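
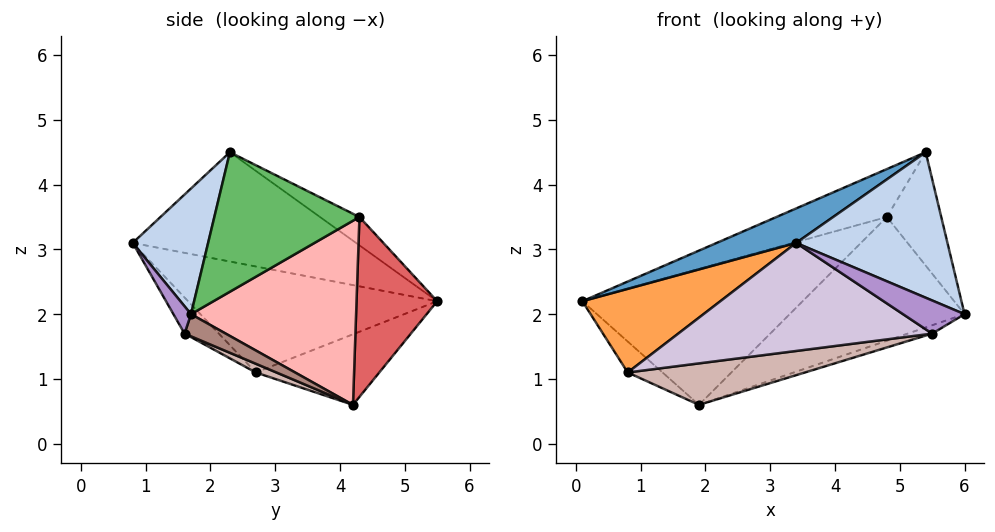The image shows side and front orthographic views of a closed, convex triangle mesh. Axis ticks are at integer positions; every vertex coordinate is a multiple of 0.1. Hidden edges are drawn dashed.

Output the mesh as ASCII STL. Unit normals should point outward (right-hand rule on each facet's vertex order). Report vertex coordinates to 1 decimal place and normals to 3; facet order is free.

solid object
 facet normal -0.477 -0.170 0.863
  outer loop
   vertex 5.4 2.3 4.5
   vertex 0.1 5.5 2.2
   vertex 3.4 0.8 3.1
  endloop
 endfacet
 facet normal 0.425 -0.852 0.306
  outer loop
   vertex 5.4 2.3 4.5
   vertex 3.4 0.8 3.1
   vertex 6.0 1.7 2.0
  endloop
 endfacet
 facet normal -0.724 -0.401 0.561
  outer loop
   vertex 0.8 2.7 1.1
   vertex 3.4 0.8 3.1
   vertex 0.1 5.5 2.2
  endloop
 endfacet
 facet normal -0.145 0.407 0.902
  outer loop
   vertex 4.8 4.3 3.5
   vertex 0.1 5.5 2.2
   vertex 5.4 2.3 4.5
  endloop
 endfacet
 facet normal 0.927 0.348 0.139
  outer loop
   vertex 4.8 4.3 3.5
   vertex 5.4 2.3 4.5
   vertex 6.0 1.7 2.0
  endloop
 endfacet
 facet normal -0.586 0.165 -0.793
  outer loop
   vertex 1.9 4.2 0.6
   vertex 0.8 2.7 1.1
   vertex 0.1 5.5 2.2
  endloop
 endfacet
 facet normal 0.322 0.879 -0.352
  outer loop
   vertex 1.9 4.2 0.6
   vertex 0.1 5.5 2.2
   vertex 4.8 4.3 3.5
  endloop
 endfacet
 facet normal 0.559 0.593 -0.580
  outer loop
   vertex 1.9 4.2 0.6
   vertex 4.8 4.3 3.5
   vertex 6.0 1.7 2.0
  endloop
 endfacet
 facet normal 0.272 -0.953 -0.136
  outer loop
   vertex 5.5 1.6 1.7
   vertex 6.0 1.7 2.0
   vertex 3.4 0.8 3.1
  endloop
 endfacet
 facet normal -0.106 -0.786 -0.609
  outer loop
   vertex 5.5 1.6 1.7
   vertex 3.4 0.8 3.1
   vertex 0.8 2.7 1.1
  endloop
 endfacet
 facet normal 0.455 0.271 -0.848
  outer loop
   vertex 5.5 1.6 1.7
   vertex 1.9 4.2 0.6
   vertex 6.0 1.7 2.0
  endloop
 endfacet
 facet normal 0.040 -0.342 -0.939
  outer loop
   vertex 5.5 1.6 1.7
   vertex 0.8 2.7 1.1
   vertex 1.9 4.2 0.6
  endloop
 endfacet
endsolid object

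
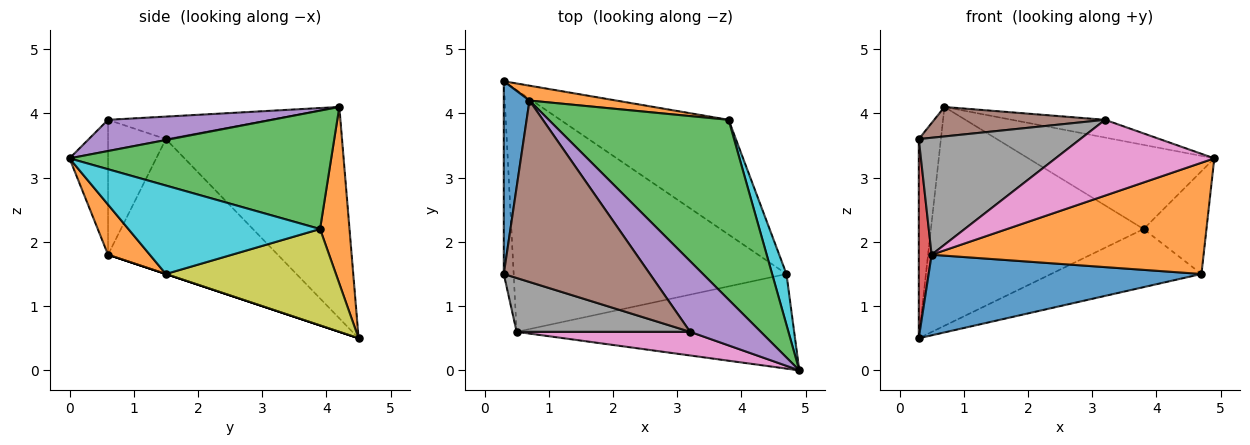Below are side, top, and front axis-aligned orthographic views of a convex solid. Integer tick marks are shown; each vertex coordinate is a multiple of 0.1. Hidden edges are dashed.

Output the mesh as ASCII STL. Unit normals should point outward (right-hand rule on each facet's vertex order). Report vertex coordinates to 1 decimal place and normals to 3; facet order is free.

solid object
 facet normal -0.985 0.124 0.120
  outer loop
   vertex 0.3 1.5 3.6
   vertex 0.7 4.2 4.1
   vertex 0.3 4.5 0.5
  endloop
 endfacet
 facet normal 0.137 0.988 0.067
  outer loop
   vertex 3.8 3.9 2.2
   vertex 0.3 4.5 0.5
   vertex 0.7 4.2 4.1
  endloop
 endfacet
 facet normal 0.512 0.364 0.778
  outer loop
   vertex 3.8 3.9 2.2
   vertex 0.7 4.2 4.1
   vertex 4.9 0.0 3.3
  endloop
 endfacet
 facet normal -0.994 -0.075 -0.073
  outer loop
   vertex 0.5 0.6 1.8
   vertex 0.3 1.5 3.6
   vertex 0.3 4.5 0.5
  endloop
 endfacet
 facet normal 0.394 0.224 0.892
  outer loop
   vertex 3.2 0.6 3.9
   vertex 4.9 0.0 3.3
   vertex 0.7 4.2 4.1
  endloop
 endfacet
 facet normal -0.150 -0.158 0.976
  outer loop
   vertex 3.2 0.6 3.9
   vertex 0.7 4.2 4.1
   vertex 0.3 1.5 3.6
  endloop
 endfacet
 facet normal -0.226 -0.930 0.290
  outer loop
   vertex 3.2 0.6 3.9
   vertex 0.5 0.6 1.8
   vertex 4.9 0.0 3.3
  endloop
 endfacet
 facet normal -0.309 -0.864 0.398
  outer loop
   vertex 3.2 0.6 3.9
   vertex 0.3 1.5 3.6
   vertex 0.5 0.6 1.8
  endloop
 endfacet
 facet normal 0.455 0.402 -0.795
  outer loop
   vertex 4.7 1.5 1.5
   vertex 0.3 4.5 0.5
   vertex 3.8 3.9 2.2
  endloop
 endfacet
 facet normal 0.939 0.308 0.152
  outer loop
   vertex 4.7 1.5 1.5
   vertex 3.8 3.9 2.2
   vertex 4.9 0.0 3.3
  endloop
 endfacet
 facet normal 0.000 -0.316 -0.949
  outer loop
   vertex 4.7 1.5 1.5
   vertex 0.5 0.6 1.8
   vertex 0.3 4.5 0.5
  endloop
 endfacet
 facet normal 0.116 -0.757 -0.643
  outer loop
   vertex 4.7 1.5 1.5
   vertex 4.9 0.0 3.3
   vertex 0.5 0.6 1.8
  endloop
 endfacet
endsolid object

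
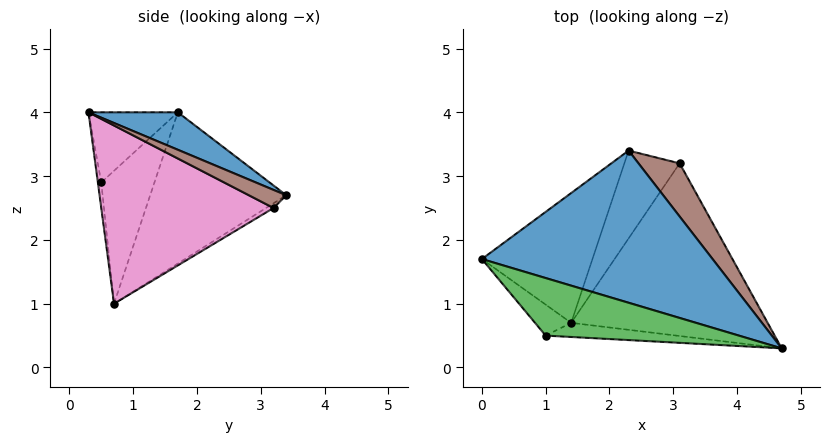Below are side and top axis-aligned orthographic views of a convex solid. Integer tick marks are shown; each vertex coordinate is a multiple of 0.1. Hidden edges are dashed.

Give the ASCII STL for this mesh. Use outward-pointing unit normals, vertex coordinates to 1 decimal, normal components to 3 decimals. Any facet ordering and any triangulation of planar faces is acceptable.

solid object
 facet normal 0.141 0.474 0.869
  outer loop
   vertex 2.3 3.4 2.7
   vertex 0.0 1.7 4.0
   vertex 4.7 0.3 4.0
  endloop
 endfacet
 facet normal -0.680 0.539 -0.497
  outer loop
   vertex 1.4 0.7 1.0
   vertex 0.0 1.7 4.0
   vertex 2.3 3.4 2.7
  endloop
 endfacet
 facet normal -0.224 -0.753 0.618
  outer loop
   vertex 1.0 0.5 2.9
   vertex 4.7 0.3 4.0
   vertex 0.0 1.7 4.0
  endloop
 endfacet
 facet normal -0.841 -0.491 -0.229
  outer loop
   vertex 1.0 0.5 2.9
   vertex 0.0 1.7 4.0
   vertex 1.4 0.7 1.0
  endloop
 endfacet
 facet normal -0.021 -0.994 -0.109
  outer loop
   vertex 1.0 0.5 2.9
   vertex 1.4 0.7 1.0
   vertex 4.7 0.3 4.0
  endloop
 endfacet
 facet normal 0.331 0.571 0.751
  outer loop
   vertex 3.1 3.2 2.5
   vertex 2.3 3.4 2.7
   vertex 4.7 0.3 4.0
  endloop
 endfacet
 facet normal 0.672 -0.012 -0.741
  outer loop
   vertex 3.1 3.2 2.5
   vertex 4.7 0.3 4.0
   vertex 1.4 0.7 1.0
  endloop
 endfacet
 facet normal -0.071 0.548 -0.833
  outer loop
   vertex 3.1 3.2 2.5
   vertex 1.4 0.7 1.0
   vertex 2.3 3.4 2.7
  endloop
 endfacet
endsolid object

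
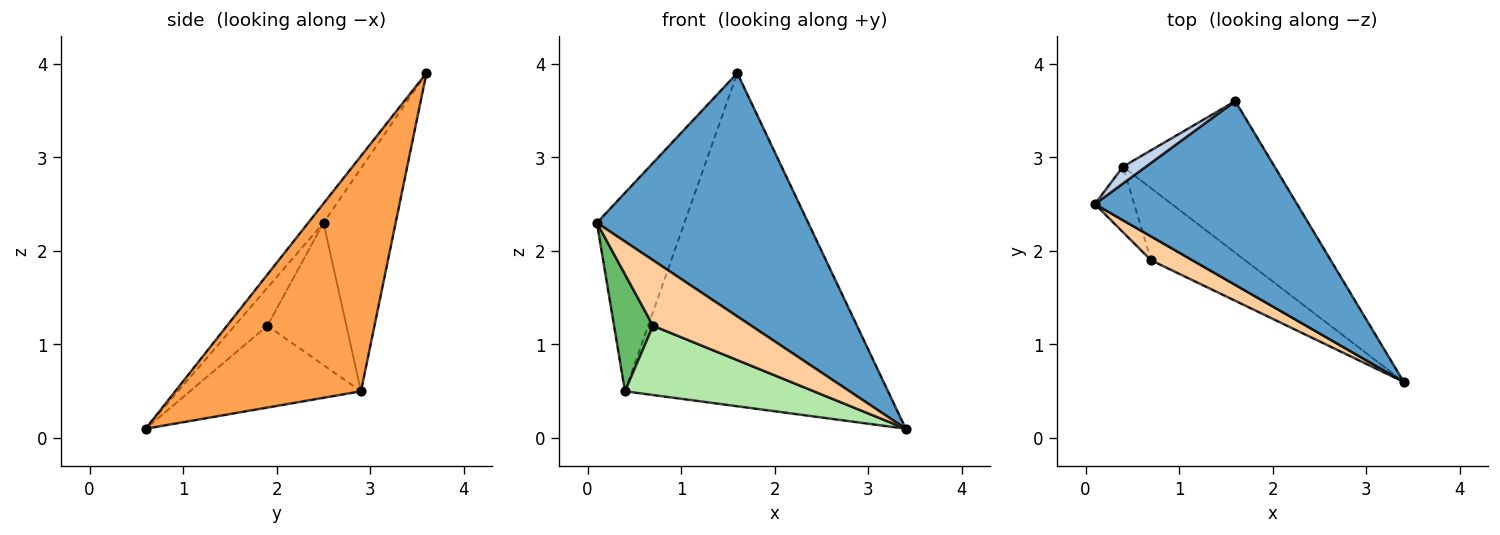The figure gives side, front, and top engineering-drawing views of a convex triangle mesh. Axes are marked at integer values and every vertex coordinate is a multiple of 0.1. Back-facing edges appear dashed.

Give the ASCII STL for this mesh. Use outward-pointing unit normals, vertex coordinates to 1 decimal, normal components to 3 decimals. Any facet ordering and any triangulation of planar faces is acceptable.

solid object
 facet normal -0.058 -0.797 0.602
  outer loop
   vertex 1.6 3.6 3.9
   vertex 0.1 2.5 2.3
   vertex 3.4 0.6 0.1
  endloop
 endfacet
 facet normal -0.635 0.770 0.065
  outer loop
   vertex 0.4 2.9 0.5
   vertex 0.1 2.5 2.3
   vertex 1.6 3.6 3.9
  endloop
 endfacet
 facet normal 0.541 0.766 -0.348
  outer loop
   vertex 0.4 2.9 0.5
   vertex 1.6 3.6 3.9
   vertex 3.4 0.6 0.1
  endloop
 endfacet
 facet normal -0.299 -0.897 0.326
  outer loop
   vertex 0.7 1.9 1.2
   vertex 3.4 0.6 0.1
   vertex 0.1 2.5 2.3
  endloop
 endfacet
 facet normal -0.870 -0.429 -0.241
  outer loop
   vertex 0.7 1.9 1.2
   vertex 0.1 2.5 2.3
   vertex 0.4 2.9 0.5
  endloop
 endfacet
 facet normal -0.531 -0.587 -0.611
  outer loop
   vertex 0.7 1.9 1.2
   vertex 0.4 2.9 0.5
   vertex 3.4 0.6 0.1
  endloop
 endfacet
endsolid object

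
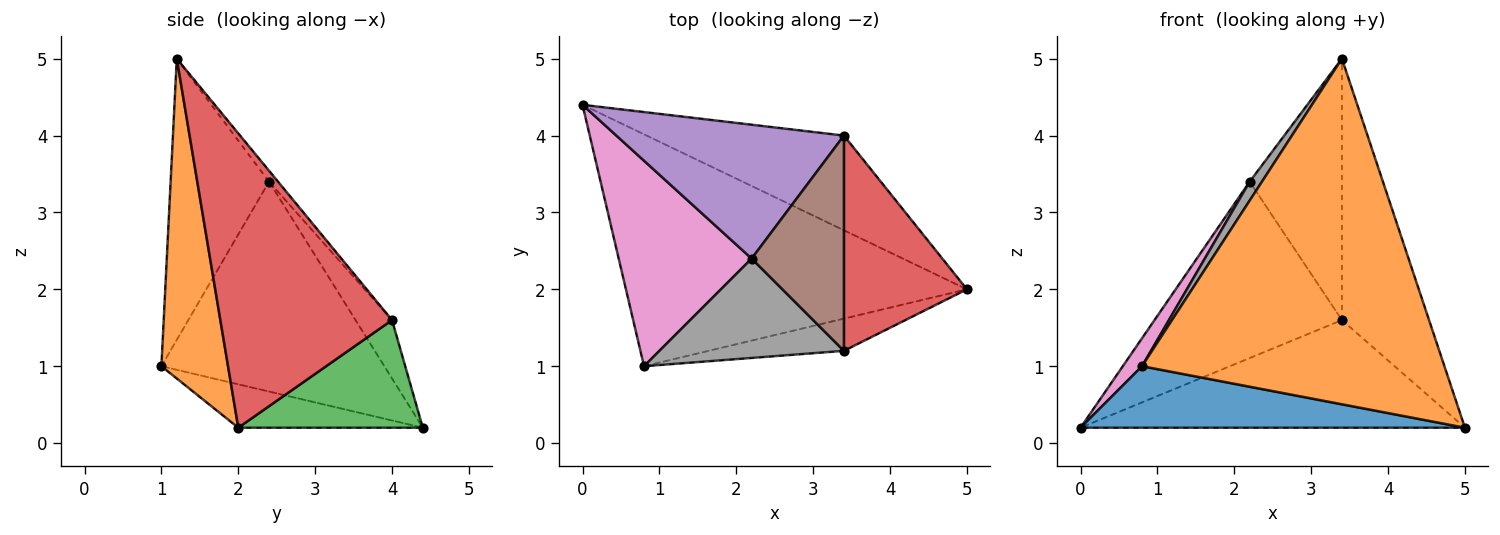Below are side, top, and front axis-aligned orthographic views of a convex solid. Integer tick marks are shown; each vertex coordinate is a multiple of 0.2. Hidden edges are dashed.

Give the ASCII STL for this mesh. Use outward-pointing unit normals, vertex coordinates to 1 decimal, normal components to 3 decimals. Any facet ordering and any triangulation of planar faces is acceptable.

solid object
 facet normal -0.122 -0.254 -0.959
  outer loop
   vertex 0.8 1.0 1.0
   vertex 0.0 4.4 0.2
   vertex 5.0 2.0 0.2
  endloop
 endfacet
 facet normal 0.214 -0.973 -0.091
  outer loop
   vertex 3.4 1.2 5.0
   vertex 0.8 1.0 1.0
   vertex 5.0 2.0 0.2
  endloop
 endfacet
 facet normal 0.339 0.706 -0.622
  outer loop
   vertex 3.4 4.0 1.6
   vertex 5.0 2.0 0.2
   vertex 0.0 4.4 0.2
  endloop
 endfacet
 facet normal 0.836 0.424 0.349
  outer loop
   vertex 3.4 4.0 1.6
   vertex 3.4 1.2 5.0
   vertex 5.0 2.0 0.2
  endloop
 endfacet
 facet normal -0.153 0.787 0.597
  outer loop
   vertex 2.2 2.4 3.4
   vertex 3.4 4.0 1.6
   vertex 0.0 4.4 0.2
  endloop
 endfacet
 facet normal -0.075 0.770 0.634
  outer loop
   vertex 2.2 2.4 3.4
   vertex 3.4 1.2 5.0
   vertex 3.4 4.0 1.6
  endloop
 endfacet
 facet normal -0.842 -0.073 0.534
  outer loop
   vertex 2.2 2.4 3.4
   vertex 0.0 4.4 0.2
   vertex 0.8 1.0 1.0
  endloop
 endfacet
 facet normal -0.832 -0.104 0.546
  outer loop
   vertex 2.2 2.4 3.4
   vertex 0.8 1.0 1.0
   vertex 3.4 1.2 5.0
  endloop
 endfacet
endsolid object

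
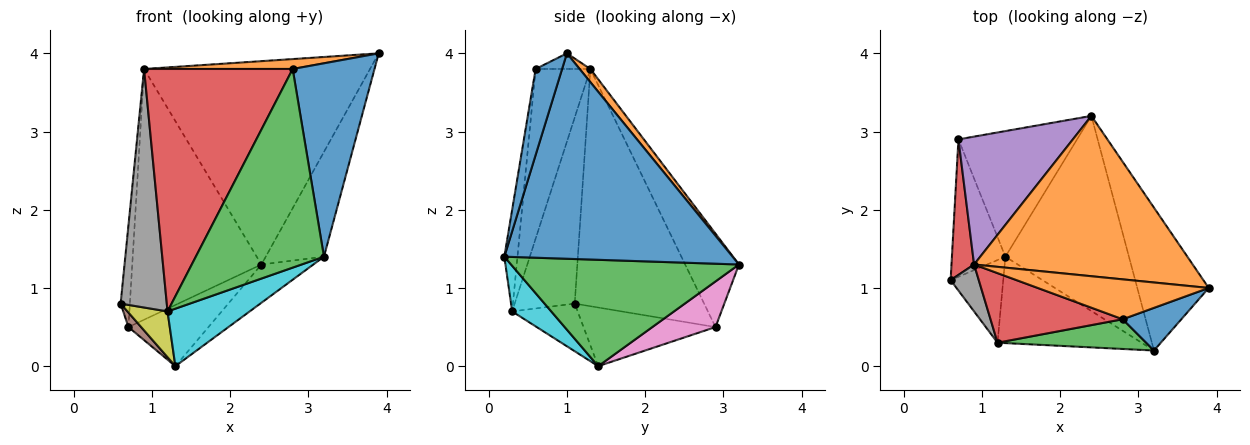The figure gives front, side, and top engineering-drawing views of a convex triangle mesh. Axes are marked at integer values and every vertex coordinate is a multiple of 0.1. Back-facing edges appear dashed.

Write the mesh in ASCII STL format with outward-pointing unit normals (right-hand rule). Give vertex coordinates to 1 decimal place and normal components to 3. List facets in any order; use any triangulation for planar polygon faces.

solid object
 facet normal 0.918 0.234 -0.319
  outer loop
   vertex 3.2 0.2 1.4
   vertex 2.4 3.2 1.3
   vertex 3.9 1.0 4.0
  endloop
 endfacet
 facet normal 0.037 0.785 0.619
  outer loop
   vertex 0.9 1.3 3.8
   vertex 3.9 1.0 4.0
   vertex 2.4 3.2 1.3
  endloop
 endfacet
 facet normal 0.645 0.147 -0.750
  outer loop
   vertex 1.3 1.4 0.0
   vertex 2.4 3.2 1.3
   vertex 3.2 0.2 1.4
  endloop
 endfacet
 facet normal -0.993 0.071 0.095
  outer loop
   vertex 0.7 2.9 0.5
   vertex 0.6 1.1 0.8
   vertex 0.9 1.3 3.8
  endloop
 endfacet
 facet normal -0.348 0.835 0.426
  outer loop
   vertex 0.7 2.9 0.5
   vertex 0.9 1.3 3.8
   vertex 2.4 3.2 1.3
  endloop
 endfacet
 facet normal -0.737 -0.071 -0.672
  outer loop
   vertex 0.7 2.9 0.5
   vertex 1.3 1.4 0.0
   vertex 0.6 1.1 0.8
  endloop
 endfacet
 facet normal 0.327 0.414 -0.850
  outer loop
   vertex 0.7 2.9 0.5
   vertex 2.4 3.2 1.3
   vertex 1.3 1.4 0.0
  endloop
 endfacet
 facet normal -0.787 -0.605 0.119
  outer loop
   vertex 1.2 0.3 0.7
   vertex 0.9 1.3 3.8
   vertex 0.6 1.1 0.8
  endloop
 endfacet
 facet normal -0.621 -0.380 -0.686
  outer loop
   vertex 1.2 0.3 0.7
   vertex 0.6 1.1 0.8
   vertex 1.3 1.4 0.0
  endloop
 endfacet
 facet normal 0.255 -0.536 -0.805
  outer loop
   vertex 1.2 0.3 0.7
   vertex 1.3 1.4 0.0
   vertex 3.2 0.2 1.4
  endloop
 endfacet
 facet normal 0.301 -0.931 0.205
  outer loop
   vertex 2.8 0.6 3.8
   vertex 3.2 0.2 1.4
   vertex 3.9 1.0 4.0
  endloop
 endfacet
 facet normal -0.088 -0.240 0.967
  outer loop
   vertex 2.8 0.6 3.8
   vertex 3.9 1.0 4.0
   vertex 0.9 1.3 3.8
  endloop
 endfacet
 facet normal -0.101 -0.984 0.147
  outer loop
   vertex 2.8 0.6 3.8
   vertex 1.2 0.3 0.7
   vertex 3.2 0.2 1.4
  endloop
 endfacet
 facet normal -0.334 -0.906 0.260
  outer loop
   vertex 2.8 0.6 3.8
   vertex 0.9 1.3 3.8
   vertex 1.2 0.3 0.7
  endloop
 endfacet
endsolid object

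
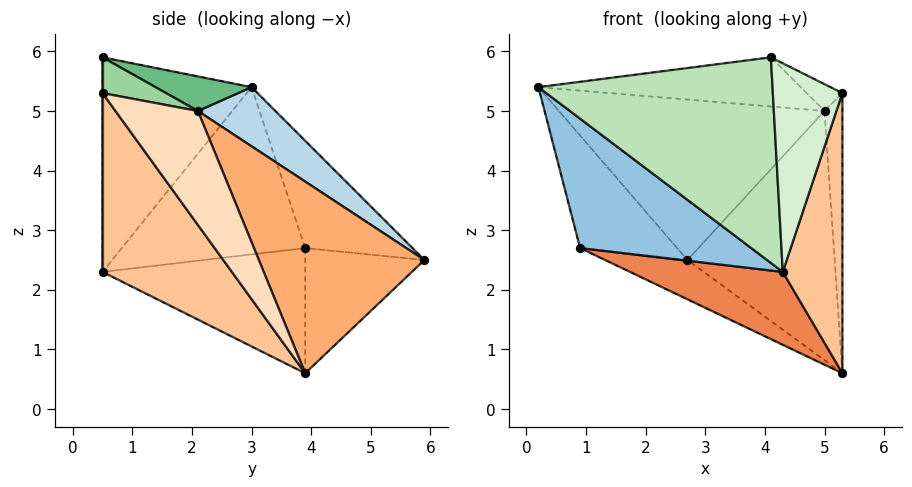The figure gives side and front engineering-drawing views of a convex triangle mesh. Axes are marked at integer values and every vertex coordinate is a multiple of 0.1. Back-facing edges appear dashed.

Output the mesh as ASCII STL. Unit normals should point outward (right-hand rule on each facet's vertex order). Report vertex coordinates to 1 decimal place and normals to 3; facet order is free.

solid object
 facet normal -0.741 0.670 0.031
  outer loop
   vertex 0.9 3.9 2.7
   vertex 0.2 3.0 5.4
   vertex 2.7 5.9 2.5
  endloop
 endfacet
 facet normal -0.675 -0.630 -0.385
  outer loop
   vertex 0.9 3.9 2.7
   vertex 4.3 0.5 2.3
   vertex 0.2 3.0 5.4
  endloop
 endfacet
 facet normal 0.179 0.614 0.769
  outer loop
   vertex 5.0 2.1 5.0
   vertex 2.7 5.9 2.5
   vertex 0.2 3.0 5.4
  endloop
 endfacet
 facet normal -0.413 0.285 -0.865
  outer loop
   vertex 5.3 3.9 0.6
   vertex 0.9 3.9 2.7
   vertex 2.7 5.9 2.5
  endloop
 endfacet
 facet normal -0.410 -0.309 -0.858
  outer loop
   vertex 5.3 3.9 0.6
   vertex 4.3 0.5 2.3
   vertex 0.9 3.9 2.7
  endloop
 endfacet
 facet normal 0.711 0.632 0.307
  outer loop
   vertex 5.3 3.9 0.6
   vertex 2.7 5.9 2.5
   vertex 5.0 2.1 5.0
  endloop
 endfacet
 facet normal 0.869 -0.401 -0.290
  outer loop
   vertex 5.3 3.9 0.6
   vertex 5.3 0.5 5.3
   vertex 4.3 0.5 2.3
  endloop
 endfacet
 facet normal 0.966 0.210 0.152
  outer loop
   vertex 5.3 3.9 0.6
   vertex 5.0 2.1 5.0
   vertex 5.3 0.5 5.3
  endloop
 endfacet
 facet normal 0.153 0.418 0.896
  outer loop
   vertex 4.1 0.5 5.9
   vertex 5.0 2.1 5.0
   vertex 0.2 3.0 5.4
  endloop
 endfacet
 facet normal 0.434 0.244 0.867
  outer loop
   vertex 4.1 0.5 5.9
   vertex 5.3 0.5 5.3
   vertex 5.0 2.1 5.0
  endloop
 endfacet
 facet normal -0.537 -0.843 -0.030
  outer loop
   vertex 4.1 0.5 5.9
   vertex 0.2 3.0 5.4
   vertex 4.3 0.5 2.3
  endloop
 endfacet
 facet normal 0.000 -1.000 0.000
  outer loop
   vertex 4.1 0.5 5.9
   vertex 4.3 0.5 2.3
   vertex 5.3 0.5 5.3
  endloop
 endfacet
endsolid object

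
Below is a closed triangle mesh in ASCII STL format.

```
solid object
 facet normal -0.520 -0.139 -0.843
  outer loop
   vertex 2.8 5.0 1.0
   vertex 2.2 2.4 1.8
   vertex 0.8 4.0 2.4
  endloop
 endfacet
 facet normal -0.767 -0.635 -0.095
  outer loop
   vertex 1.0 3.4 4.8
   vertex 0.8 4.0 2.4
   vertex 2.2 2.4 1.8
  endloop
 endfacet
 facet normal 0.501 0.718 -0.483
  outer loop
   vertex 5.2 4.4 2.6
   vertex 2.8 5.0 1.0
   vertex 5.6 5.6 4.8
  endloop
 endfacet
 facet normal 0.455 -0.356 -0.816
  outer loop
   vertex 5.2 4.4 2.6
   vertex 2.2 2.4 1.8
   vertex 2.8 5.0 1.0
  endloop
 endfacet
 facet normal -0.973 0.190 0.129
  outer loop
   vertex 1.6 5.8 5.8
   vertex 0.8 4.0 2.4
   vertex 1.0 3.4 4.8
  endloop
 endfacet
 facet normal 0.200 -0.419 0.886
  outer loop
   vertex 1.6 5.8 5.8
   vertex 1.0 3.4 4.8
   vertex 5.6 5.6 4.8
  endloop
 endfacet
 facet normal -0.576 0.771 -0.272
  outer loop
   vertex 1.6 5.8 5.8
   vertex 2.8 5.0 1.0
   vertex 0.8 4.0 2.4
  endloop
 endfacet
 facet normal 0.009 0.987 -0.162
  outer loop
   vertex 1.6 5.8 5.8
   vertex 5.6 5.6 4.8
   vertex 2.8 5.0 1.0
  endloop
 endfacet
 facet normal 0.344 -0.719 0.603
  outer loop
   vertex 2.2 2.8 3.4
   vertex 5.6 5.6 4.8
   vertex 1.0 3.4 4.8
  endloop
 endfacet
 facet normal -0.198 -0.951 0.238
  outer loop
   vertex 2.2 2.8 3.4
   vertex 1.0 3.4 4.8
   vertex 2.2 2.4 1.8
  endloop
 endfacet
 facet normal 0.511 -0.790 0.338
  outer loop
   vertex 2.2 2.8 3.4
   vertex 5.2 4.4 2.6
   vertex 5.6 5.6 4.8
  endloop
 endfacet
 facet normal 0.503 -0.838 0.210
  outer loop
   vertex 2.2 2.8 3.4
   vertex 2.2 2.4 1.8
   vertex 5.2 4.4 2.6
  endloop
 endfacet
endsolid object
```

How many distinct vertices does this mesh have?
8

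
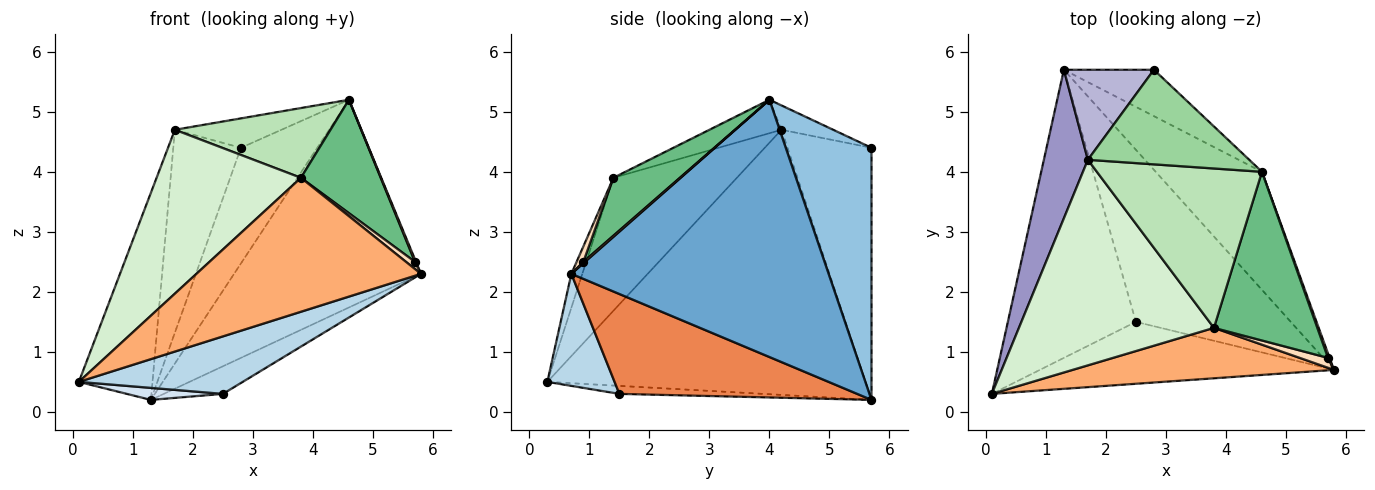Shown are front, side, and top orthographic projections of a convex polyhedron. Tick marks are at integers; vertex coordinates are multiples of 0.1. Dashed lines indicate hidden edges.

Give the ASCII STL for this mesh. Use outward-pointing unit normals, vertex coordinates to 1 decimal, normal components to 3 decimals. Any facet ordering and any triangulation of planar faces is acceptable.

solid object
 facet normal 0.767 0.557 -0.317
  outer loop
   vertex 4.6 4.0 5.2
   vertex 5.8 0.7 2.3
   vertex 1.3 5.7 0.2
  endloop
 endfacet
 facet normal 0.722 0.643 -0.258
  outer loop
   vertex 2.8 5.7 4.4
   vertex 4.6 4.0 5.2
   vertex 1.3 5.7 0.2
  endloop
 endfacet
 facet normal 0.269 -0.655 -0.706
  outer loop
   vertex 2.5 1.5 0.3
   vertex 5.8 0.7 2.3
   vertex 0.1 0.3 0.5
  endloop
 endfacet
 facet normal -0.062 -0.042 -0.997
  outer loop
   vertex 2.5 1.5 0.3
   vertex 0.1 0.3 0.5
   vertex 1.3 5.7 0.2
  endloop
 endfacet
 facet normal 0.537 0.134 -0.833
  outer loop
   vertex 2.5 1.5 0.3
   vertex 1.3 5.7 0.2
   vertex 5.8 0.7 2.3
  endloop
 endfacet
 facet normal -0.046 -0.935 0.352
  outer loop
   vertex 3.8 1.4 3.9
   vertex 0.1 0.3 0.5
   vertex 5.8 0.7 2.3
  endloop
 endfacet
 facet normal 0.614 -0.383 0.690
  outer loop
   vertex 5.7 0.9 2.5
   vertex 5.8 0.7 2.3
   vertex 4.6 4.0 5.2
  endloop
 endfacet
 facet normal 0.404 -0.538 0.740
  outer loop
   vertex 5.7 0.9 2.5
   vertex 3.8 1.4 3.9
   vertex 5.8 0.7 2.3
  endloop
 endfacet
 facet normal 0.421 -0.506 0.753
  outer loop
   vertex 5.7 0.9 2.5
   vertex 4.6 4.0 5.2
   vertex 3.8 1.4 3.9
  endloop
 endfacet
 facet normal -0.143 0.294 0.945
  outer loop
   vertex 1.7 4.2 4.7
   vertex 4.6 4.0 5.2
   vertex 2.8 5.7 4.4
  endloop
 endfacet
 facet normal -0.182 -0.394 0.901
  outer loop
   vertex 1.7 4.2 4.7
   vertex 3.8 1.4 3.9
   vertex 4.6 4.0 5.2
  endloop
 endfacet
 facet normal -0.471 -0.550 0.690
  outer loop
   vertex 1.7 4.2 4.7
   vertex 0.1 0.3 0.5
   vertex 3.8 1.4 3.9
  endloop
 endfacet
 facet normal -0.962 0.223 0.160
  outer loop
   vertex 1.7 4.2 4.7
   vertex 1.3 5.7 0.2
   vertex 0.1 0.3 0.5
  endloop
 endfacet
 facet normal -0.751 0.604 0.268
  outer loop
   vertex 1.7 4.2 4.7
   vertex 2.8 5.7 4.4
   vertex 1.3 5.7 0.2
  endloop
 endfacet
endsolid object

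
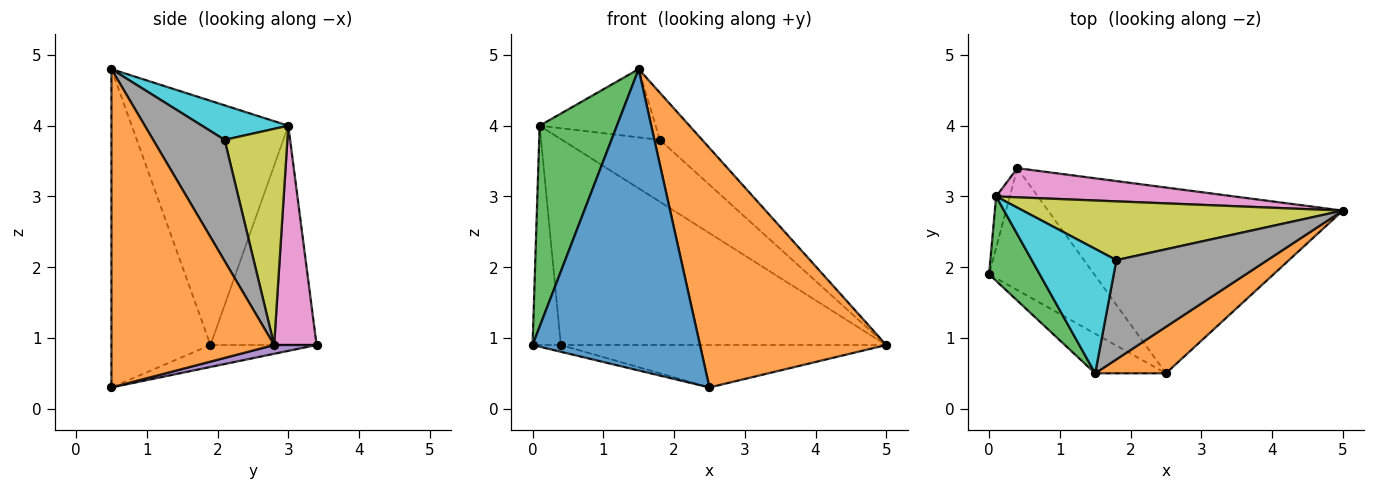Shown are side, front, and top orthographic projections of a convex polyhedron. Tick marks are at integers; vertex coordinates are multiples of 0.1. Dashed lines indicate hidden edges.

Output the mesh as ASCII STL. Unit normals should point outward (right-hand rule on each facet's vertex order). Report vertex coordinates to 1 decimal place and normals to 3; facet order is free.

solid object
 facet normal -0.506 -0.855 -0.112
  outer loop
   vertex 1.5 0.5 4.8
   vertex 0.0 1.9 0.9
   vertex 2.5 0.5 0.3
  endloop
 endfacet
 facet normal 0.651 -0.745 0.145
  outer loop
   vertex 1.5 0.5 4.8
   vertex 2.5 0.5 0.3
   vertex 5.0 2.8 0.9
  endloop
 endfacet
 facet normal -0.882 -0.435 0.183
  outer loop
   vertex 0.1 3.0 4.0
   vertex 0.0 1.9 0.9
   vertex 1.5 0.5 4.8
  endloop
 endfacet
 facet normal -0.204 0.054 -0.977
  outer loop
   vertex 0.4 3.4 0.9
   vertex 2.5 0.5 0.3
   vertex 0.0 1.9 0.9
  endloop
 endfacet
 facet normal 0.029 0.223 -0.974
  outer loop
   vertex 0.4 3.4 0.9
   vertex 5.0 2.8 0.9
   vertex 2.5 0.5 0.3
  endloop
 endfacet
 facet normal -0.964 0.257 -0.060
  outer loop
   vertex 0.4 3.4 0.9
   vertex 0.0 1.9 0.9
   vertex 0.1 3.0 4.0
  endloop
 endfacet
 facet normal 0.128 0.982 0.139
  outer loop
   vertex 0.4 3.4 0.9
   vertex 0.1 3.0 4.0
   vertex 5.0 2.8 0.9
  endloop
 endfacet
 facet normal 0.587 0.347 0.731
  outer loop
   vertex 1.8 2.1 3.8
   vertex 1.5 0.5 4.8
   vertex 5.0 2.8 0.9
  endloop
 endfacet
 facet normal 0.422 0.658 0.624
  outer loop
   vertex 1.8 2.1 3.8
   vertex 5.0 2.8 0.9
   vertex 0.1 3.0 4.0
  endloop
 endfacet
 facet normal 0.337 0.453 0.826
  outer loop
   vertex 1.8 2.1 3.8
   vertex 0.1 3.0 4.0
   vertex 1.5 0.5 4.8
  endloop
 endfacet
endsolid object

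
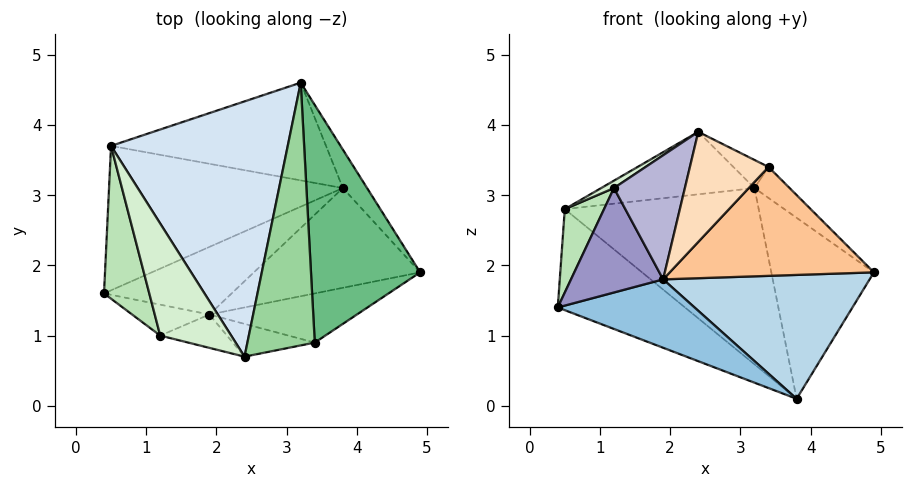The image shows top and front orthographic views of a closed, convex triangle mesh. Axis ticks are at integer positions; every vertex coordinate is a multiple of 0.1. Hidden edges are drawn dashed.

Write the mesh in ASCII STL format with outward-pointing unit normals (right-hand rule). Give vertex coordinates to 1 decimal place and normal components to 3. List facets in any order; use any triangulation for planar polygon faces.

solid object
 facet normal 0.815 0.567 -0.120
  outer loop
   vertex 3.8 3.1 0.1
   vertex 3.2 4.6 3.1
   vertex 4.9 1.9 1.9
  endloop
 endfacet
 facet normal 0.045 -0.711 -0.702
  outer loop
   vertex 1.9 1.3 1.8
   vertex 0.4 1.6 1.4
   vertex 3.8 3.1 0.1
  endloop
 endfacet
 facet normal 0.174 -0.767 -0.618
  outer loop
   vertex 1.9 1.3 1.8
   vertex 3.8 3.1 0.1
   vertex 4.9 1.9 1.9
  endloop
 endfacet
 facet normal -0.184 0.234 0.955
  outer loop
   vertex 0.5 3.7 2.8
   vertex 2.4 0.7 3.9
   vertex 3.2 4.6 3.1
  endloop
 endfacet
 facet normal -0.493 0.499 -0.713
  outer loop
   vertex 0.5 3.7 2.8
   vertex 3.8 3.1 0.1
   vertex 0.4 1.6 1.4
  endloop
 endfacet
 facet normal -0.231 0.851 -0.472
  outer loop
   vertex 0.5 3.7 2.8
   vertex 3.2 4.6 3.1
   vertex 3.8 3.1 0.1
  endloop
 endfacet
 facet normal 0.192 -0.894 -0.404
  outer loop
   vertex 3.4 0.9 3.4
   vertex 1.9 1.3 1.8
   vertex 4.9 1.9 1.9
  endloop
 endfacet
 facet normal 0.049 -0.957 -0.285
  outer loop
   vertex 3.4 0.9 3.4
   vertex 2.4 0.7 3.9
   vertex 1.9 1.3 1.8
  endloop
 endfacet
 facet normal 0.671 0.096 0.735
  outer loop
   vertex 3.4 0.9 3.4
   vertex 4.9 1.9 1.9
   vertex 3.2 4.6 3.1
  endloop
 endfacet
 facet normal 0.430 0.096 0.898
  outer loop
   vertex 3.4 0.9 3.4
   vertex 3.2 4.6 3.1
   vertex 2.4 0.7 3.9
  endloop
 endfacet
 facet normal -0.912 -0.196 0.360
  outer loop
   vertex 1.2 1.0 3.1
   vertex 0.5 3.7 2.8
   vertex 0.4 1.6 1.4
  endloop
 endfacet
 facet normal -0.563 -0.054 0.824
  outer loop
   vertex 1.2 1.0 3.1
   vertex 2.4 0.7 3.9
   vertex 0.5 3.7 2.8
  endloop
 endfacet
 facet normal -0.115 -0.952 -0.282
  outer loop
   vertex 1.2 1.0 3.1
   vertex 0.4 1.6 1.4
   vertex 1.9 1.3 1.8
  endloop
 endfacet
 facet normal -0.068 -0.963 -0.259
  outer loop
   vertex 1.2 1.0 3.1
   vertex 1.9 1.3 1.8
   vertex 2.4 0.7 3.9
  endloop
 endfacet
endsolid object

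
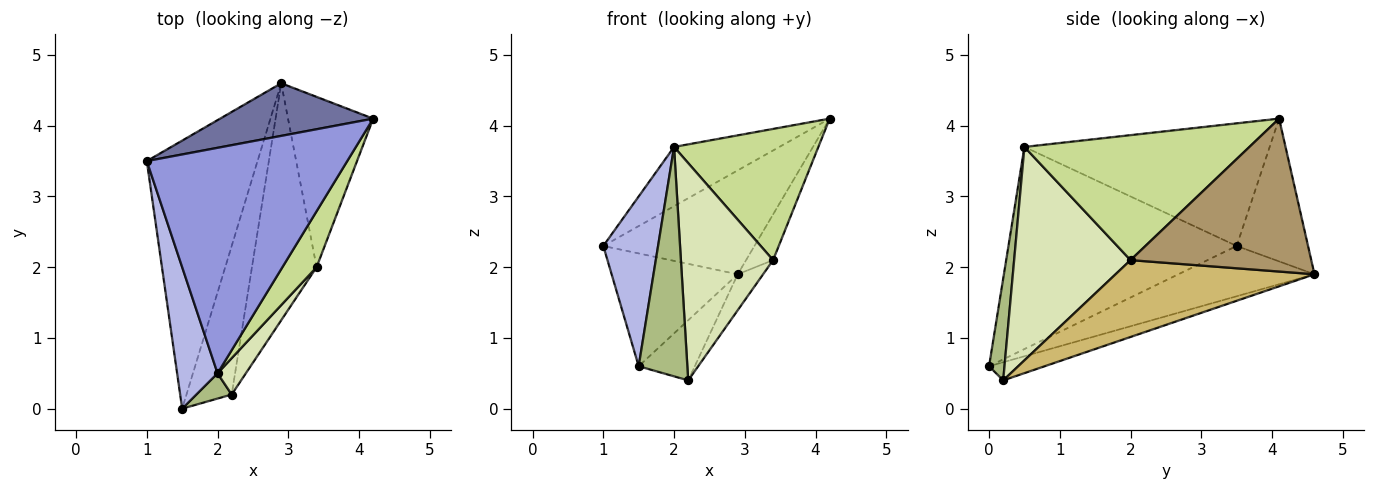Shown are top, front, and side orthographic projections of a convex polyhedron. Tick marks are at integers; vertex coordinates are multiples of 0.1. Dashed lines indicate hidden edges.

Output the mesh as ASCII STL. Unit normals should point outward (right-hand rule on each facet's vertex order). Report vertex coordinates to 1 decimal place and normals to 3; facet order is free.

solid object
 facet normal -0.388 0.822 0.416
  outer loop
   vertex 2.9 4.6 1.9
   vertex 1.0 3.5 2.3
   vertex 4.2 4.1 4.1
  endloop
 endfacet
 facet normal -0.386 0.358 -0.850
  outer loop
   vertex 2.9 4.6 1.9
   vertex 1.5 0.0 0.6
   vertex 1.0 3.5 2.3
  endloop
 endfacet
 facet normal -0.509 0.219 0.832
  outer loop
   vertex 2.0 0.5 3.7
   vertex 4.2 4.1 4.1
   vertex 1.0 3.5 2.3
  endloop
 endfacet
 facet normal -0.955 -0.229 0.191
  outer loop
   vertex 2.0 0.5 3.7
   vertex 1.0 3.5 2.3
   vertex 1.5 0.0 0.6
  endloop
 endfacet
 facet normal -0.349 0.352 -0.869
  outer loop
   vertex 2.2 0.2 0.4
   vertex 1.5 0.0 0.6
   vertex 2.9 4.6 1.9
  endloop
 endfacet
 facet normal 0.301 -0.948 0.104
  outer loop
   vertex 2.2 0.2 0.4
   vertex 2.0 0.5 3.7
   vertex 1.5 0.0 0.6
  endloop
 endfacet
 facet normal 0.820 -0.526 0.224
  outer loop
   vertex 3.4 2.0 2.1
   vertex 4.2 4.1 4.1
   vertex 2.0 0.5 3.7
  endloop
 endfacet
 facet normal 0.780 -0.617 0.103
  outer loop
   vertex 3.4 2.0 2.1
   vertex 2.0 0.5 3.7
   vertex 2.2 0.2 0.4
  endloop
 endfacet
 facet normal 0.866 0.129 -0.482
  outer loop
   vertex 3.4 2.0 2.1
   vertex 2.9 4.6 1.9
   vertex 4.2 4.1 4.1
  endloop
 endfacet
 facet normal 0.762 0.097 -0.641
  outer loop
   vertex 3.4 2.0 2.1
   vertex 2.2 0.2 0.4
   vertex 2.9 4.6 1.9
  endloop
 endfacet
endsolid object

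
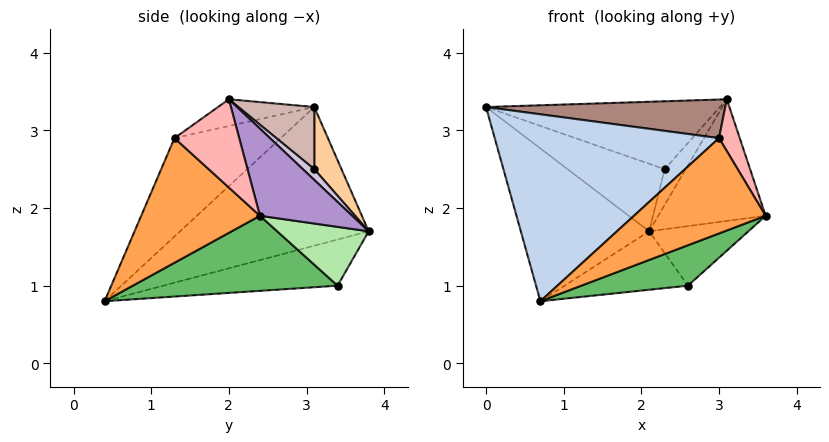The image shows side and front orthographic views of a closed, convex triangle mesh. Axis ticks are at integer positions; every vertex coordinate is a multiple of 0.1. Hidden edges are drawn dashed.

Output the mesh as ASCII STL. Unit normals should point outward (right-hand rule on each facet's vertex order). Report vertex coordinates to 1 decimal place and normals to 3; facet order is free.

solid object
 facet normal -0.633 0.431 -0.643
  outer loop
   vertex 2.1 3.8 1.7
   vertex 0.7 0.4 0.8
   vertex 0.0 3.1 3.3
  endloop
 endfacet
 facet normal -0.325 -0.686 0.650
  outer loop
   vertex 3.0 1.3 2.9
   vertex 0.0 3.1 3.3
   vertex 0.7 0.4 0.8
  endloop
 endfacet
 facet normal 0.618 -0.686 -0.383
  outer loop
   vertex 3.0 1.3 2.9
   vertex 0.7 0.4 0.8
   vertex 3.6 2.4 1.9
  endloop
 endfacet
 facet normal 0.213 0.761 0.613
  outer loop
   vertex 2.3 3.1 2.5
   vertex 2.1 3.8 1.7
   vertex 0.0 3.1 3.3
  endloop
 endfacet
 facet normal 0.492 -0.256 -0.832
  outer loop
   vertex 2.6 3.4 1.0
   vertex 3.6 2.4 1.9
   vertex 0.7 0.4 0.8
  endloop
 endfacet
 facet normal 0.676 0.734 0.064
  outer loop
   vertex 2.6 3.4 1.0
   vertex 2.1 3.8 1.7
   vertex 3.6 2.4 1.9
  endloop
 endfacet
 facet normal -0.603 0.427 -0.674
  outer loop
   vertex 2.6 3.4 1.0
   vertex 0.7 0.4 0.8
   vertex 2.1 3.8 1.7
  endloop
 endfacet
 facet normal 0.927 -0.297 0.230
  outer loop
   vertex 3.1 2.0 3.4
   vertex 3.0 1.3 2.9
   vertex 3.6 2.4 1.9
  endloop
 endfacet
 facet normal 0.601 0.699 0.387
  outer loop
   vertex 3.1 2.0 3.4
   vertex 3.6 2.4 1.9
   vertex 2.1 3.8 1.7
  endloop
 endfacet
 facet normal 0.400 0.737 0.545
  outer loop
   vertex 3.1 2.0 3.4
   vertex 2.1 3.8 1.7
   vertex 2.3 3.1 2.5
  endloop
 endfacet
 facet normal -0.220 -0.546 0.808
  outer loop
   vertex 3.1 2.0 3.4
   vertex 0.0 3.1 3.3
   vertex 3.0 1.3 2.9
  endloop
 endfacet
 facet normal 0.231 0.711 0.664
  outer loop
   vertex 3.1 2.0 3.4
   vertex 2.3 3.1 2.5
   vertex 0.0 3.1 3.3
  endloop
 endfacet
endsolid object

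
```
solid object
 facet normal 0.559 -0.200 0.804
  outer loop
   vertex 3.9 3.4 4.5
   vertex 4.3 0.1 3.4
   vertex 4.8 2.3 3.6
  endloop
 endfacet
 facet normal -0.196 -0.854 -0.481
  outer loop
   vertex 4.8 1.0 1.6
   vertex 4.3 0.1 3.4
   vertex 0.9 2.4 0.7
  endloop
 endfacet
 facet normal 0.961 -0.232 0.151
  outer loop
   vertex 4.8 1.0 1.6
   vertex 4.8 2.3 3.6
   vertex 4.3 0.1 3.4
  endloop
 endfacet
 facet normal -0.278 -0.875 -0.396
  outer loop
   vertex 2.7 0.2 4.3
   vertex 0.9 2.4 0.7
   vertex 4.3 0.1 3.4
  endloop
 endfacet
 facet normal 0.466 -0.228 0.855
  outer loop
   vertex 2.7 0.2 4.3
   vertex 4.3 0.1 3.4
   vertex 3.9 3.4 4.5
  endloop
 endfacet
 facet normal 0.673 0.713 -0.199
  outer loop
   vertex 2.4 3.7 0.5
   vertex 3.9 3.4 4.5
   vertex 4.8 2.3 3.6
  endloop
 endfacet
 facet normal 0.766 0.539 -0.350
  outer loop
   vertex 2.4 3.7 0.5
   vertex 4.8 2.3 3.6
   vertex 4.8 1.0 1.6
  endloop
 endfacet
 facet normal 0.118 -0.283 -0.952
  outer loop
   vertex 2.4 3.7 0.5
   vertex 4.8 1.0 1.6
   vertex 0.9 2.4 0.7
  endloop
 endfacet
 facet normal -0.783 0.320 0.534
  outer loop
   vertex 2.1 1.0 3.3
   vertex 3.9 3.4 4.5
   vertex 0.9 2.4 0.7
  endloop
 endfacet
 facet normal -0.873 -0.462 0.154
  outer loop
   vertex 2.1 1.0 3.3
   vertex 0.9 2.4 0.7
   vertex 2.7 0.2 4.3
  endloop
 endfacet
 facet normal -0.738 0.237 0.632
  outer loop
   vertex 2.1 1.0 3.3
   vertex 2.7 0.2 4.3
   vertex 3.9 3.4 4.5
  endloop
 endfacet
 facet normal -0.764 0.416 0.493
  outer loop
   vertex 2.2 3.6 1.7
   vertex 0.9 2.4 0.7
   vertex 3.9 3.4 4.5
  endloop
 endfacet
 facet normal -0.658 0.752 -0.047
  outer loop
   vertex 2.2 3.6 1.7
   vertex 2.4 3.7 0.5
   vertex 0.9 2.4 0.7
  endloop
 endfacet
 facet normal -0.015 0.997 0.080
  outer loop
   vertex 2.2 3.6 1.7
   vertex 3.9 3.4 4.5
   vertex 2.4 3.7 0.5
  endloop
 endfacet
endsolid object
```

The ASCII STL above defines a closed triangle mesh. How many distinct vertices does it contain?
9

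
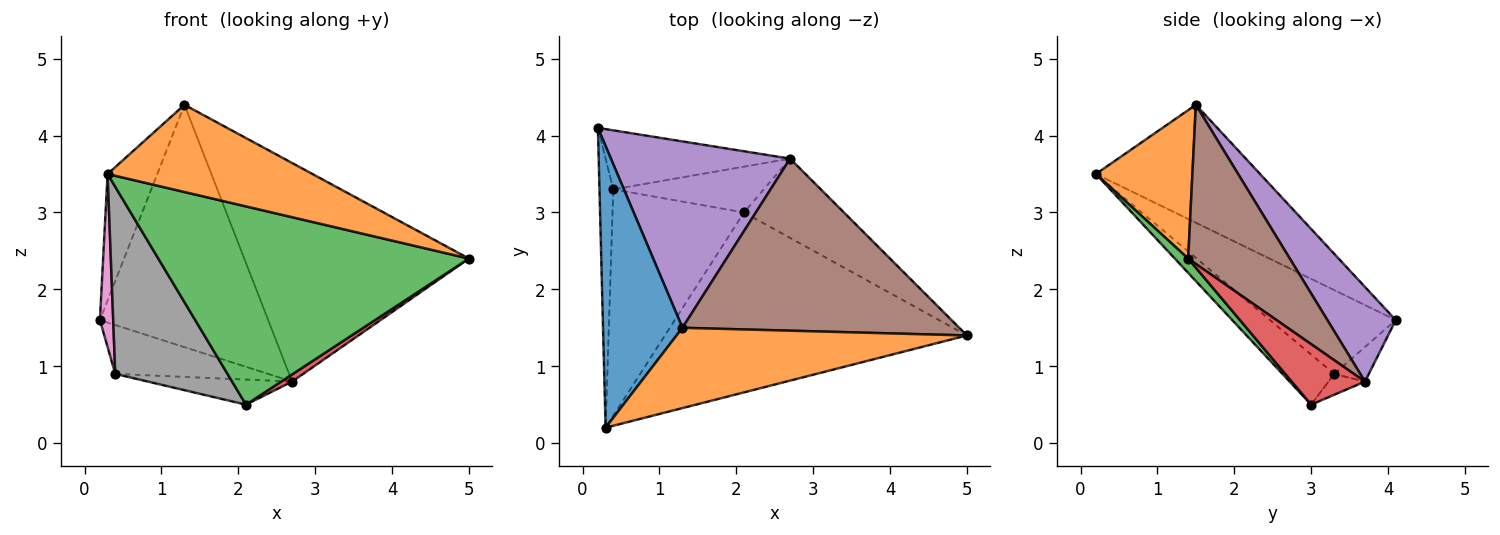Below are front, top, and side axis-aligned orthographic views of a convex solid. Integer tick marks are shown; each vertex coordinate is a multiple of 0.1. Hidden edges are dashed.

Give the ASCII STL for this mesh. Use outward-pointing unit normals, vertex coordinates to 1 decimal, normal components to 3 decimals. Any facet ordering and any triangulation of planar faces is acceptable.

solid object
 facet normal -0.804 0.243 0.542
  outer loop
   vertex 1.3 1.5 4.4
   vertex 0.2 4.1 1.6
   vertex 0.3 0.2 3.5
  endloop
 endfacet
 facet normal 0.327 -0.695 0.640
  outer loop
   vertex 1.3 1.5 4.4
   vertex 0.3 0.2 3.5
   vertex 5.0 1.4 2.4
  endloop
 endfacet
 facet normal 0.032 -0.740 -0.672
  outer loop
   vertex 2.1 3.0 0.5
   vertex 5.0 1.4 2.4
   vertex 0.3 0.2 3.5
  endloop
 endfacet
 facet normal 0.516 -0.077 -0.853
  outer loop
   vertex 2.7 3.7 0.8
   vertex 5.0 1.4 2.4
   vertex 2.1 3.0 0.5
  endloop
 endfacet
 facet normal 0.306 0.755 0.580
  outer loop
   vertex 2.7 3.7 0.8
   vertex 0.2 4.1 1.6
   vertex 1.3 1.5 4.4
  endloop
 endfacet
 facet normal 0.335 0.740 0.583
  outer loop
   vertex 2.7 3.7 0.8
   vertex 1.3 1.5 4.4
   vertex 5.0 1.4 2.4
  endloop
 endfacet
 facet normal -0.981 -0.104 -0.162
  outer loop
   vertex 0.4 3.3 0.9
   vertex 0.3 0.2 3.5
   vertex 0.2 4.1 1.6
  endloop
 endfacet
 facet normal -0.282 -0.611 -0.740
  outer loop
   vertex 0.4 3.3 0.9
   vertex 2.1 3.0 0.5
   vertex 0.3 0.2 3.5
  endloop
 endfacet
 facet normal -0.143 0.631 -0.762
  outer loop
   vertex 0.4 3.3 0.9
   vertex 0.2 4.1 1.6
   vertex 2.7 3.7 0.8
  endloop
 endfacet
 facet normal -0.121 0.477 -0.871
  outer loop
   vertex 0.4 3.3 0.9
   vertex 2.7 3.7 0.8
   vertex 2.1 3.0 0.5
  endloop
 endfacet
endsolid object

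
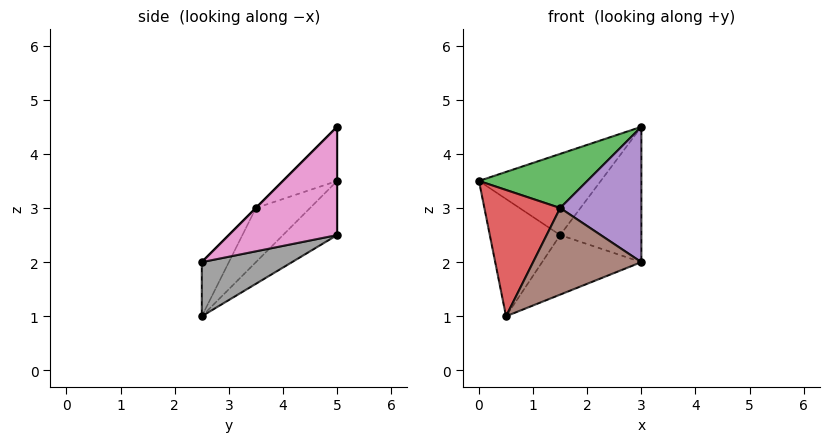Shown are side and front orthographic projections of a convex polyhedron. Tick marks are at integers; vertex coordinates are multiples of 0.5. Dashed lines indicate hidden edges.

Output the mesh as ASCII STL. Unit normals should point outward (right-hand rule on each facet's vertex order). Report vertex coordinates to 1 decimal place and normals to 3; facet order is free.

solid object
 facet normal 0.000 1.000 0.000
  outer loop
   vertex 1.5 5.0 2.5
   vertex 0.0 5.0 3.5
   vertex 3.0 5.0 4.5
  endloop
 endfacet
 facet normal -0.450 0.585 -0.675
  outer loop
   vertex 1.5 5.0 2.5
   vertex 0.5 2.5 1.0
   vertex 0.0 5.0 3.5
  endloop
 endfacet
 facet normal -0.267 -0.535 0.802
  outer loop
   vertex 1.5 3.5 3.0
   vertex 3.0 5.0 4.5
   vertex 0.0 5.0 3.5
  endloop
 endfacet
 facet normal -0.477 -0.667 0.572
  outer loop
   vertex 1.5 3.5 3.0
   vertex 0.0 5.0 3.5
   vertex 0.5 2.5 1.0
  endloop
 endfacet
 facet normal 0.000 -0.707 0.707
  outer loop
   vertex 3.0 2.5 2.0
   vertex 3.0 5.0 4.5
   vertex 1.5 3.5 3.0
  endloop
 endfacet
 facet normal -0.207 -0.830 0.518
  outer loop
   vertex 3.0 2.5 2.0
   vertex 1.5 3.5 3.0
   vertex 0.5 2.5 1.0
  endloop
 endfacet
 facet normal 0.686 0.514 -0.514
  outer loop
   vertex 3.0 2.5 2.0
   vertex 1.5 5.0 2.5
   vertex 3.0 5.0 4.5
  endloop
 endfacet
 facet normal 0.344 0.378 -0.860
  outer loop
   vertex 3.0 2.5 2.0
   vertex 0.5 2.5 1.0
   vertex 1.5 5.0 2.5
  endloop
 endfacet
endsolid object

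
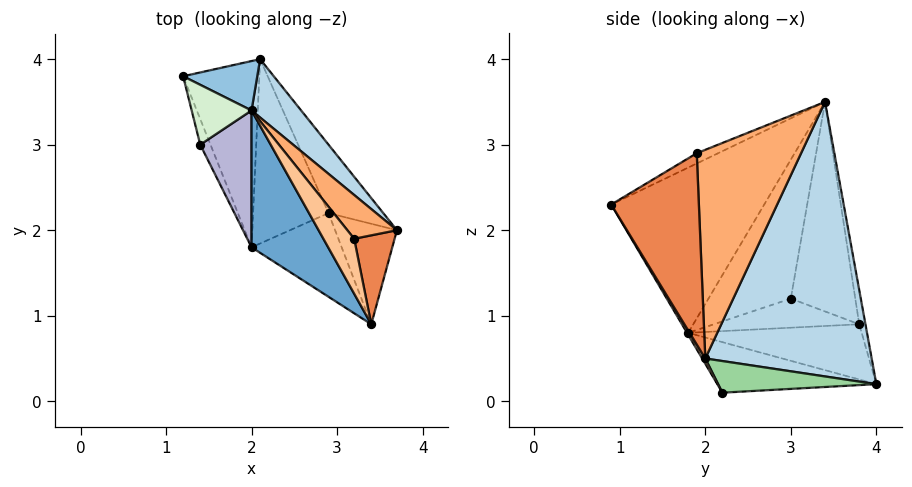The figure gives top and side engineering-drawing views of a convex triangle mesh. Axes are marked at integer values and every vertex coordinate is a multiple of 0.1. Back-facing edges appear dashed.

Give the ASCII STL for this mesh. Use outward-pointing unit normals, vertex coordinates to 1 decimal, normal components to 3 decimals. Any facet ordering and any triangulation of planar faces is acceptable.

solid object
 facet normal -0.740 -0.579 0.343
  outer loop
   vertex 2.0 1.8 0.8
   vertex 3.4 0.9 2.3
   vertex 2.0 3.4 3.5
  endloop
 endfacet
 facet normal -0.081 0.981 0.176
  outer loop
   vertex 2.1 4.0 0.2
   vertex 1.2 3.8 0.9
   vertex 2.0 3.4 3.5
  endloop
 endfacet
 facet normal 0.763 0.631 0.138
  outer loop
   vertex 2.1 4.0 0.2
   vertex 2.0 3.4 3.5
   vertex 3.7 2.0 0.5
  endloop
 endfacet
 facet normal -0.576 -0.191 -0.795
  outer loop
   vertex 2.1 4.0 0.2
   vertex 2.0 1.8 0.8
   vertex 1.2 3.8 0.9
  endloop
 endfacet
 facet normal 0.976 0.071 0.206
  outer loop
   vertex 3.2 1.9 2.9
   vertex 3.4 0.9 2.3
   vertex 3.7 2.0 0.5
  endloop
 endfacet
 facet normal 0.802 0.566 0.191
  outer loop
   vertex 3.2 1.9 2.9
   vertex 3.7 2.0 0.5
   vertex 2.0 3.4 3.5
  endloop
 endfacet
 facet normal -0.267 -0.535 0.802
  outer loop
   vertex 3.2 1.9 2.9
   vertex 2.0 3.4 3.5
   vertex 3.4 0.9 2.3
  endloop
 endfacet
 facet normal 0.044 -0.856 -0.516
  outer loop
   vertex 2.9 2.2 0.1
   vertex 3.7 2.0 0.5
   vertex 3.4 0.9 2.3
  endloop
 endfacet
 facet normal -0.011 -0.862 -0.507
  outer loop
   vertex 2.9 2.2 0.1
   vertex 3.4 0.9 2.3
   vertex 2.0 1.8 0.8
  endloop
 endfacet
 facet normal 0.483 0.261 -0.836
  outer loop
   vertex 2.9 2.2 0.1
   vertex 2.1 4.0 0.2
   vertex 3.7 2.0 0.5
  endloop
 endfacet
 facet normal -0.546 -0.197 -0.814
  outer loop
   vertex 2.9 2.2 0.1
   vertex 2.0 1.8 0.8
   vertex 2.1 4.0 0.2
  endloop
 endfacet
 facet normal -0.953 -0.136 0.272
  outer loop
   vertex 1.4 3.0 1.2
   vertex 2.0 3.4 3.5
   vertex 1.2 3.8 0.9
  endloop
 endfacet
 facet normal -0.887 -0.339 -0.313
  outer loop
   vertex 1.4 3.0 1.2
   vertex 1.2 3.8 0.9
   vertex 2.0 1.8 0.8
  endloop
 endfacet
 facet normal -0.810 -0.505 0.299
  outer loop
   vertex 1.4 3.0 1.2
   vertex 2.0 1.8 0.8
   vertex 2.0 3.4 3.5
  endloop
 endfacet
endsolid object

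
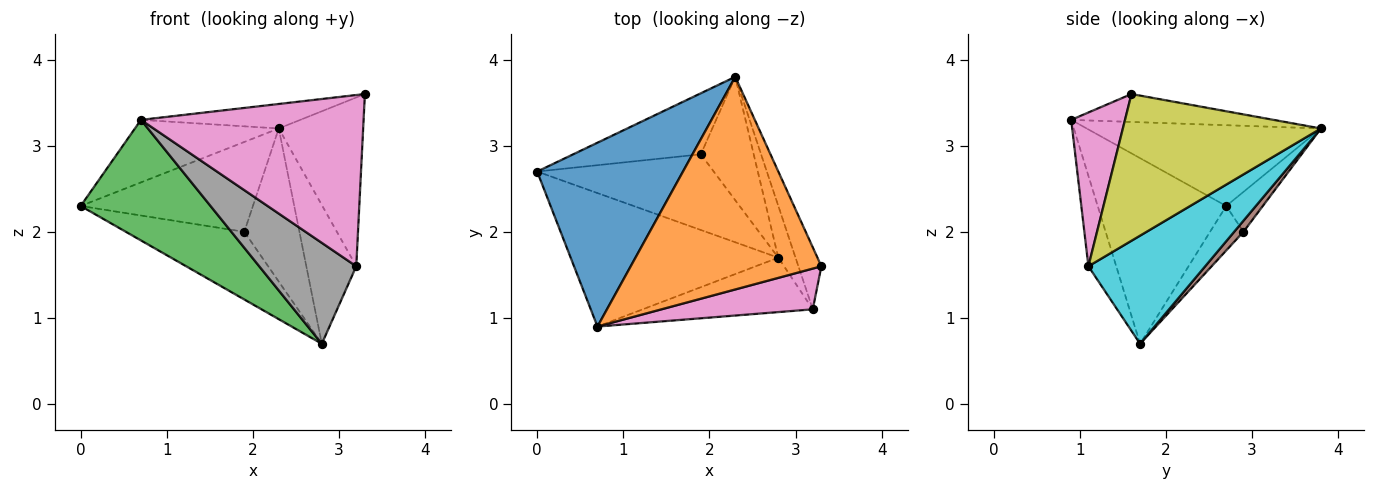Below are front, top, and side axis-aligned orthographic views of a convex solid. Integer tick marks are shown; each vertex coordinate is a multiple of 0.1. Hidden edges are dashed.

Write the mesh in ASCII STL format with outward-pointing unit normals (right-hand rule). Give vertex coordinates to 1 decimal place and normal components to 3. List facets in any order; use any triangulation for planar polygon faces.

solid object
 facet normal -0.464 0.285 0.838
  outer loop
   vertex 0.7 0.9 3.3
   vertex 2.3 3.8 3.2
   vertex 0.0 2.7 2.3
  endloop
 endfacet
 facet normal -0.144 0.113 0.983
  outer loop
   vertex 0.7 0.9 3.3
   vertex 3.3 1.6 3.6
   vertex 2.3 3.8 3.2
  endloop
 endfacet
 facet normal -0.553 -0.559 -0.618
  outer loop
   vertex 0.7 0.9 3.3
   vertex 0.0 2.7 2.3
   vertex 2.8 1.7 0.7
  endloop
 endfacet
 facet normal -0.173 0.815 -0.553
  outer loop
   vertex 1.9 2.9 2.0
   vertex 0.0 2.7 2.3
   vertex 2.3 3.8 3.2
  endloop
 endfacet
 facet normal -0.185 0.655 -0.733
  outer loop
   vertex 1.9 2.9 2.0
   vertex 2.8 1.7 0.7
   vertex 0.0 2.7 2.3
  endloop
 endfacet
 facet normal 0.130 0.772 -0.622
  outer loop
   vertex 1.9 2.9 2.0
   vertex 2.3 3.8 3.2
   vertex 2.8 1.7 0.7
  endloop
 endfacet
 facet normal 0.229 -0.947 0.225
  outer loop
   vertex 3.2 1.1 1.6
   vertex 3.3 1.6 3.6
   vertex 0.7 0.9 3.3
  endloop
 endfacet
 facet normal -0.245 -0.853 -0.460
  outer loop
   vertex 3.2 1.1 1.6
   vertex 0.7 0.9 3.3
   vertex 2.8 1.7 0.7
  endloop
 endfacet
 facet normal 0.911 0.388 -0.143
  outer loop
   vertex 3.2 1.1 1.6
   vertex 2.3 3.8 3.2
   vertex 3.3 1.6 3.6
  endloop
 endfacet
 facet normal 0.910 0.389 -0.145
  outer loop
   vertex 3.2 1.1 1.6
   vertex 2.8 1.7 0.7
   vertex 2.3 3.8 3.2
  endloop
 endfacet
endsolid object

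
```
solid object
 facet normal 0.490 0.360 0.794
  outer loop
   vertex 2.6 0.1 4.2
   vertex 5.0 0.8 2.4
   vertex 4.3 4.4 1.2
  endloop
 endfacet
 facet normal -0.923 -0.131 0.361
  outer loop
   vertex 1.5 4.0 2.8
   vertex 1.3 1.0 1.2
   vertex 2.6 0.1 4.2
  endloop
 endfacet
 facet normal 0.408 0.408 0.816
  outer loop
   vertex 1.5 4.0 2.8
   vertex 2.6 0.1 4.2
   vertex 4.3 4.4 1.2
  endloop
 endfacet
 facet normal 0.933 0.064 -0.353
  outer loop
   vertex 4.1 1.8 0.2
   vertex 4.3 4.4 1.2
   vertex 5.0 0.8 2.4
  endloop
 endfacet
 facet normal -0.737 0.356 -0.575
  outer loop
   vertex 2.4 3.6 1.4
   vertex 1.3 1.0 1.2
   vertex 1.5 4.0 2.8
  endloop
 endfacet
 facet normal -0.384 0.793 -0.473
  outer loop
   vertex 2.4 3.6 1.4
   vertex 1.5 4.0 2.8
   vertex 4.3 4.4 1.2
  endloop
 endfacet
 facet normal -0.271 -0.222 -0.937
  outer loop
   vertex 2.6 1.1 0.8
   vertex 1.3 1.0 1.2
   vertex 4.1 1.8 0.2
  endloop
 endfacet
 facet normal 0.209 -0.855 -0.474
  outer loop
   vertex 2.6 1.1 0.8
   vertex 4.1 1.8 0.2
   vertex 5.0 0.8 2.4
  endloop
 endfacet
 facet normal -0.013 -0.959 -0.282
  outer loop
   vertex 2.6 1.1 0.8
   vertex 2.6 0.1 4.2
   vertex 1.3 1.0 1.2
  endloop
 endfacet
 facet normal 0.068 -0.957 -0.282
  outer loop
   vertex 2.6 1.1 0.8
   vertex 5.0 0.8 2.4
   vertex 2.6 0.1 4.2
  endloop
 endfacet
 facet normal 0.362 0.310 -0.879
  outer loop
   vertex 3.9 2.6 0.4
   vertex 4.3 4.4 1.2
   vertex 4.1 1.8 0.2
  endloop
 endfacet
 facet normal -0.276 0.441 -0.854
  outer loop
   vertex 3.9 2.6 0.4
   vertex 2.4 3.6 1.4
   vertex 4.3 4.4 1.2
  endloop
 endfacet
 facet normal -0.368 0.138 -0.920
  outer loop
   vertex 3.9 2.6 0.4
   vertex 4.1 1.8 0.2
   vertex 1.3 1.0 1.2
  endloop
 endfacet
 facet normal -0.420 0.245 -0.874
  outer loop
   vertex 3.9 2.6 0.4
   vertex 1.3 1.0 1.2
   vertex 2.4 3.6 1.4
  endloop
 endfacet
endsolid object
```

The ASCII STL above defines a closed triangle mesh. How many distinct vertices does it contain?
9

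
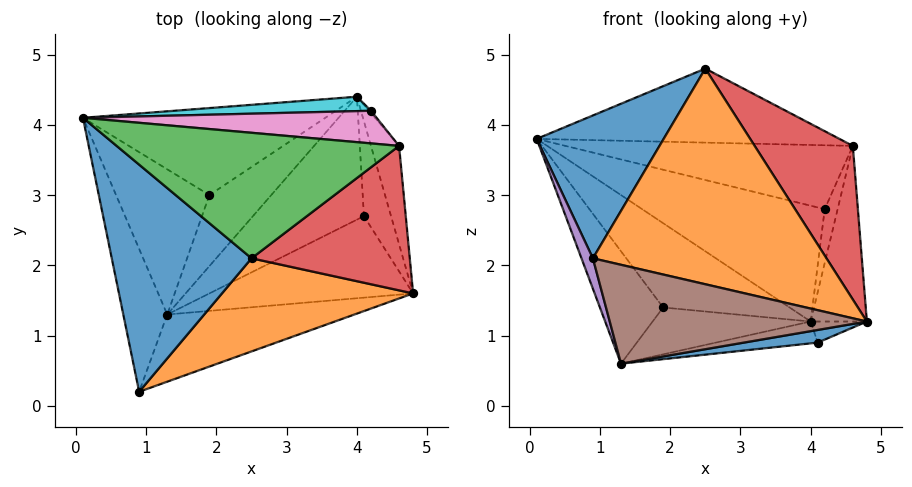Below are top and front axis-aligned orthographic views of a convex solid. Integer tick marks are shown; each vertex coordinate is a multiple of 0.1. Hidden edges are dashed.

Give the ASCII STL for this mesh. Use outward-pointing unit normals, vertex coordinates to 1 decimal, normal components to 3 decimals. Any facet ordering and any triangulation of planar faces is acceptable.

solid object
 facet normal -0.623 -0.416 0.662
  outer loop
   vertex 2.5 2.1 4.8
   vertex 0.1 4.1 3.8
   vertex 0.9 0.2 2.1
  endloop
 endfacet
 facet normal 0.388 -0.846 0.365
  outer loop
   vertex 2.5 2.1 4.8
   vertex 0.9 0.2 2.1
   vertex 4.8 1.6 1.2
  endloop
 endfacet
 facet normal 0.064 0.507 0.860
  outer loop
   vertex 4.6 3.7 3.7
   vertex 0.1 4.1 3.8
   vertex 2.5 2.1 4.8
  endloop
 endfacet
 facet normal 0.675 -0.538 0.506
  outer loop
   vertex 4.6 3.7 3.7
   vertex 2.5 2.1 4.8
   vertex 4.8 1.6 1.2
  endloop
 endfacet
 facet normal -0.952 -0.064 -0.301
  outer loop
   vertex 1.3 1.3 0.6
   vertex 0.9 0.2 2.1
   vertex 0.1 4.1 3.8
  endloop
 endfacet
 facet normal 0.165 -0.816 -0.554
  outer loop
   vertex 1.3 1.3 0.6
   vertex 4.8 1.6 1.2
   vertex 0.9 0.2 2.1
  endloop
 endfacet
 facet normal 0.089 0.887 0.453
  outer loop
   vertex 4.2 4.2 2.8
   vertex 0.1 4.1 3.8
   vertex 4.6 3.7 3.7
  endloop
 endfacet
 facet normal 0.950 0.272 -0.152
  outer loop
   vertex 4.0 4.4 1.2
   vertex 4.6 3.7 3.7
   vertex 4.8 1.6 1.2
  endloop
 endfacet
 facet normal 0.803 0.596 -0.026
  outer loop
   vertex 4.0 4.4 1.2
   vertex 4.2 4.2 2.8
   vertex 4.6 3.7 3.7
  endloop
 endfacet
 facet normal 0.006 0.992 0.123
  outer loop
   vertex 4.0 4.4 1.2
   vertex 0.1 4.1 3.8
   vertex 4.2 4.2 2.8
  endloop
 endfacet
 facet normal 0.180 -0.151 -0.972
  outer loop
   vertex 4.1 2.7 0.9
   vertex 4.8 1.6 1.2
   vertex 1.3 1.3 0.6
  endloop
 endfacet
 facet normal 0.605 0.173 -0.777
  outer loop
   vertex 4.1 2.7 0.9
   vertex 4.0 4.4 1.2
   vertex 4.8 1.6 1.2
  endloop
 endfacet
 facet normal 0.018 0.175 -0.984
  outer loop
   vertex 4.1 2.7 0.9
   vertex 1.3 1.3 0.6
   vertex 4.0 4.4 1.2
  endloop
 endfacet
 facet normal -0.562 0.506 -0.654
  outer loop
   vertex 1.9 3.0 1.4
   vertex 1.3 1.3 0.6
   vertex 0.1 4.1 3.8
  endloop
 endfacet
 facet normal -0.470 0.614 -0.634
  outer loop
   vertex 1.9 3.0 1.4
   vertex 0.1 4.1 3.8
   vertex 4.0 4.4 1.2
  endloop
 endfacet
 facet normal -0.408 0.503 -0.762
  outer loop
   vertex 1.9 3.0 1.4
   vertex 4.0 4.4 1.2
   vertex 1.3 1.3 0.6
  endloop
 endfacet
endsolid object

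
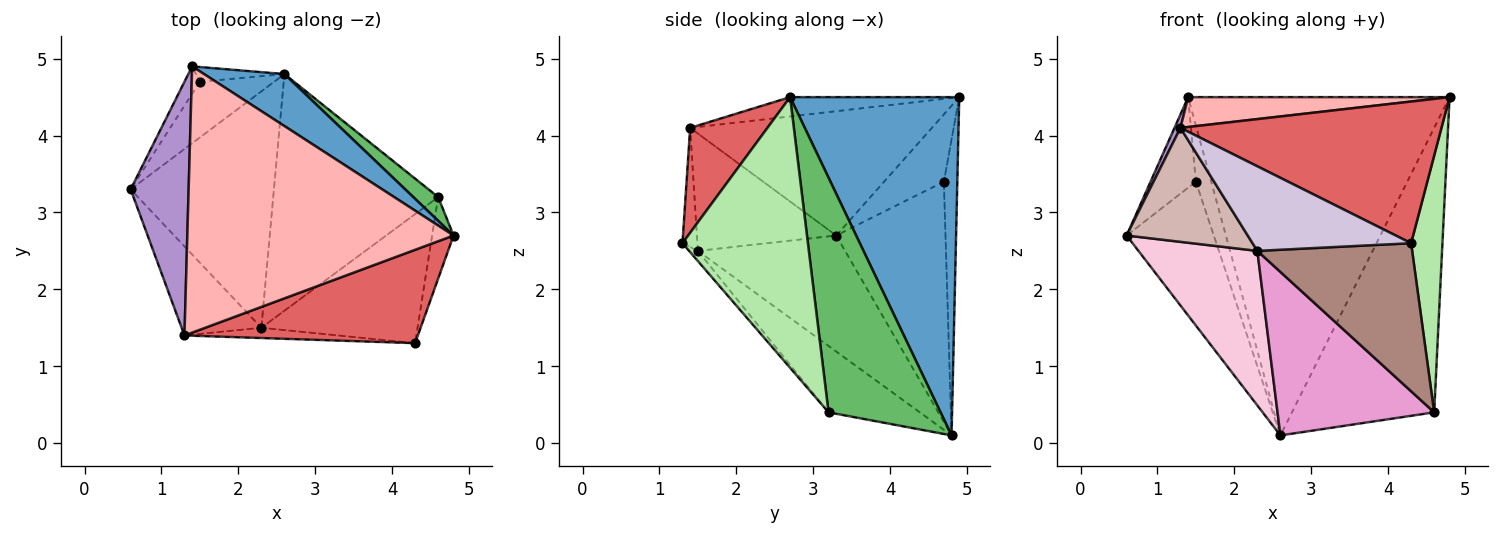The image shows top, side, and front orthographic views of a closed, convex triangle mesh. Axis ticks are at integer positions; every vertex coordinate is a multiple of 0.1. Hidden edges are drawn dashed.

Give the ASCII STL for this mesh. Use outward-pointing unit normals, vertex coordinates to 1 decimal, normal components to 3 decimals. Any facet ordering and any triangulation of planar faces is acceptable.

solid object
 facet normal 0.539 0.833 0.128
  outer loop
   vertex 1.4 4.9 4.5
   vertex 4.8 2.7 4.5
   vertex 2.6 4.8 0.1
  endloop
 endfacet
 facet normal -0.760 0.606 -0.235
  outer loop
   vertex 1.5 4.7 3.4
   vertex 2.6 4.8 0.1
   vertex 0.6 3.3 2.7
  endloop
 endfacet
 facet normal -0.784 0.594 -0.179
  outer loop
   vertex 1.5 4.7 3.4
   vertex 0.6 3.3 2.7
   vertex 1.4 4.9 4.5
  endloop
 endfacet
 facet normal -0.646 0.738 -0.193
  outer loop
   vertex 1.5 4.7 3.4
   vertex 1.4 4.9 4.5
   vertex 2.6 4.8 0.1
  endloop
 endfacet
 facet normal 0.617 0.784 0.065
  outer loop
   vertex 4.6 3.2 0.4
   vertex 2.6 4.8 0.1
   vertex 4.8 2.7 4.5
  endloop
 endfacet
 facet normal 0.967 -0.241 -0.077
  outer loop
   vertex 4.6 3.2 0.4
   vertex 4.8 2.7 4.5
   vertex 4.3 1.3 2.6
  endloop
 endfacet
 facet normal 0.240 -0.811 0.534
  outer loop
   vertex 1.3 1.4 4.1
   vertex 4.3 1.3 2.6
   vertex 4.8 2.7 4.5
  endloop
 endfacet
 facet normal -0.072 -0.111 0.991
  outer loop
   vertex 1.3 1.4 4.1
   vertex 4.8 2.7 4.5
   vertex 1.4 4.9 4.5
  endloop
 endfacet
 facet normal -0.906 -0.022 0.423
  outer loop
   vertex 1.3 1.4 4.1
   vertex 1.4 4.9 4.5
   vertex 0.6 3.3 2.7
  endloop
 endfacet
 facet normal -0.093 -0.988 -0.120
  outer loop
   vertex 2.3 1.5 2.5
   vertex 4.3 1.3 2.6
   vertex 1.3 1.4 4.1
  endloop
 endfacet
 facet normal -0.043 -0.753 -0.656
  outer loop
   vertex 2.3 1.5 2.5
   vertex 4.6 3.2 0.4
   vertex 4.3 1.3 2.6
  endloop
 endfacet
 facet normal -0.672 -0.584 -0.456
  outer loop
   vertex 2.3 1.5 2.5
   vertex 1.3 1.4 4.1
   vertex 0.6 3.3 2.7
  endloop
 endfacet
 facet normal -0.314 -0.539 -0.781
  outer loop
   vertex 2.3 1.5 2.5
   vertex 2.6 4.8 0.1
   vertex 4.6 3.2 0.4
  endloop
 endfacet
 facet normal -0.561 -0.453 -0.693
  outer loop
   vertex 2.3 1.5 2.5
   vertex 0.6 3.3 2.7
   vertex 2.6 4.8 0.1
  endloop
 endfacet
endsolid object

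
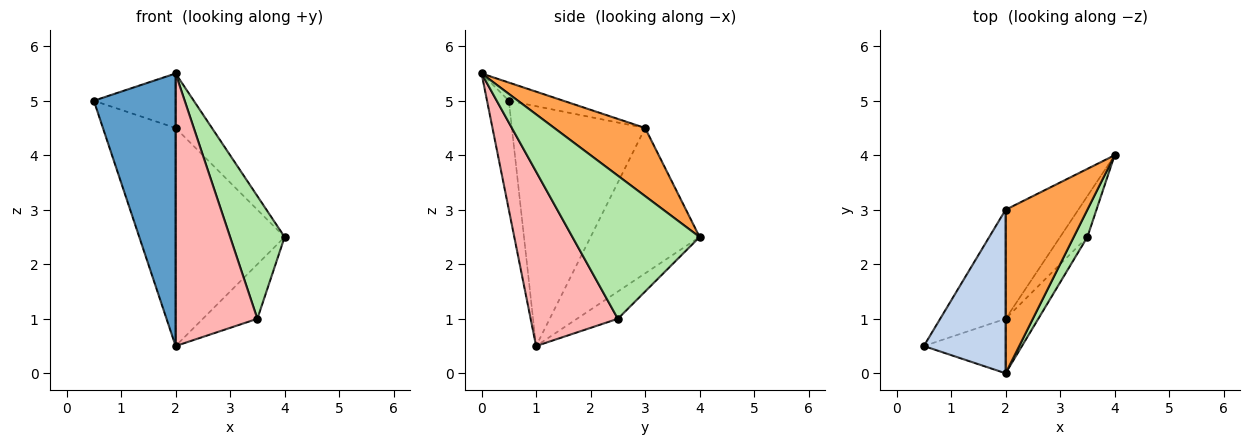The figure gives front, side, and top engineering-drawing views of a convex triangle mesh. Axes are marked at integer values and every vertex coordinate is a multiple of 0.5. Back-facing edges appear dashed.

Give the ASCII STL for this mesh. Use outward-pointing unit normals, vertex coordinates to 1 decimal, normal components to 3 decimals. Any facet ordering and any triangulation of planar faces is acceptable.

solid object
 facet normal -0.253 -0.949 -0.190
  outer loop
   vertex 2.0 1.0 0.5
   vertex 2.0 0.0 5.5
   vertex 0.5 0.5 5.0
  endloop
 endfacet
 facet normal -0.206 0.309 0.928
  outer loop
   vertex 2.0 3.0 4.5
   vertex 0.5 0.5 5.0
   vertex 2.0 0.0 5.5
  endloop
 endfacet
 facet normal 0.620 0.248 0.744
  outer loop
   vertex 2.0 3.0 4.5
   vertex 2.0 0.0 5.5
   vertex 4.0 4.0 2.5
  endloop
 endfacet
 facet normal -0.854 0.466 -0.233
  outer loop
   vertex 2.0 3.0 4.5
   vertex 2.0 1.0 0.5
   vertex 0.5 0.5 5.0
  endloop
 endfacet
 facet normal -0.667 0.667 -0.333
  outer loop
   vertex 2.0 3.0 4.5
   vertex 4.0 4.0 2.5
   vertex 2.0 1.0 0.5
  endloop
 endfacet
 facet normal 0.916 -0.392 0.087
  outer loop
   vertex 3.5 2.5 1.0
   vertex 4.0 4.0 2.5
   vertex 2.0 0.0 5.5
  endloop
 endfacet
 facet normal -0.514 0.686 -0.514
  outer loop
   vertex 3.5 2.5 1.0
   vertex 2.0 1.0 0.5
   vertex 4.0 4.0 2.5
  endloop
 endfacet
 facet normal 0.723 -0.678 -0.136
  outer loop
   vertex 3.5 2.5 1.0
   vertex 2.0 0.0 5.5
   vertex 2.0 1.0 0.5
  endloop
 endfacet
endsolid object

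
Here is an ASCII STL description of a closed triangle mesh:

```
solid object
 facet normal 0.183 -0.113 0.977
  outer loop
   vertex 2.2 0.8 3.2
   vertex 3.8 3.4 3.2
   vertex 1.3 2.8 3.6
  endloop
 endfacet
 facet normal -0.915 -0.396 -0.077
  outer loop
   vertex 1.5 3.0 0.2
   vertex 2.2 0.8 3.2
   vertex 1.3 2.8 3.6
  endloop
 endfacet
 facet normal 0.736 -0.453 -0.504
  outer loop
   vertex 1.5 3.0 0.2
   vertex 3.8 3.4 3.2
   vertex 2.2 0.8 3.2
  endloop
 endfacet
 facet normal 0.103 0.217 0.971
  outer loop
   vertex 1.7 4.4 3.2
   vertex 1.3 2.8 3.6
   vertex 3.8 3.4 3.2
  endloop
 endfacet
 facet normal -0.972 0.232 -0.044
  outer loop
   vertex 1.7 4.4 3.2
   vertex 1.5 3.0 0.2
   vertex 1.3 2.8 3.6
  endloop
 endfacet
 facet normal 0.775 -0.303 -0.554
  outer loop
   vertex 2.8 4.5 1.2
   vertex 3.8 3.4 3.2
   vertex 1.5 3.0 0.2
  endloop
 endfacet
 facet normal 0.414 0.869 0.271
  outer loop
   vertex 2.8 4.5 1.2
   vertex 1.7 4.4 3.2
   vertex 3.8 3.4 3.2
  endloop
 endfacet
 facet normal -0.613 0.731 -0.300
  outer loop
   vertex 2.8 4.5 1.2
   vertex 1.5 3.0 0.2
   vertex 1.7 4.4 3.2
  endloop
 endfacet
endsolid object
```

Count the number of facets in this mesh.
8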